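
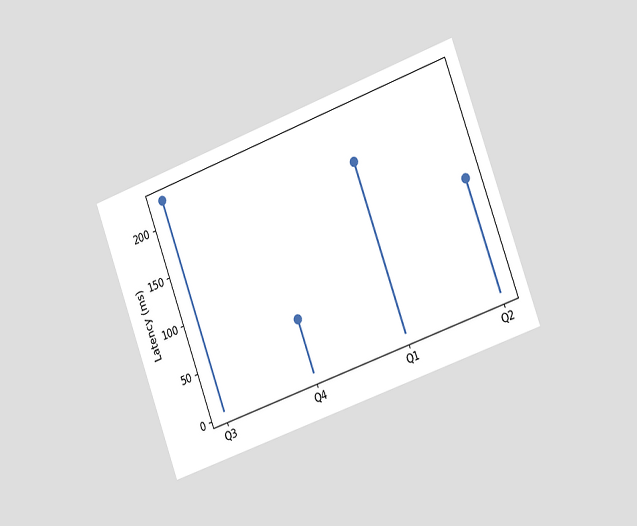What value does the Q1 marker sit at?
180ms

The chart is tilted about 20° counter-clockwise and viewed slightly from the right. The Q1 marker sits at 180ms.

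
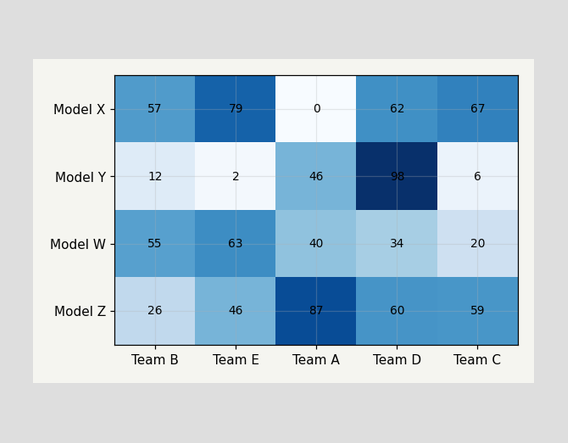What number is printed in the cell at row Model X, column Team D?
The (Model X, Team D) cell reads 62.

62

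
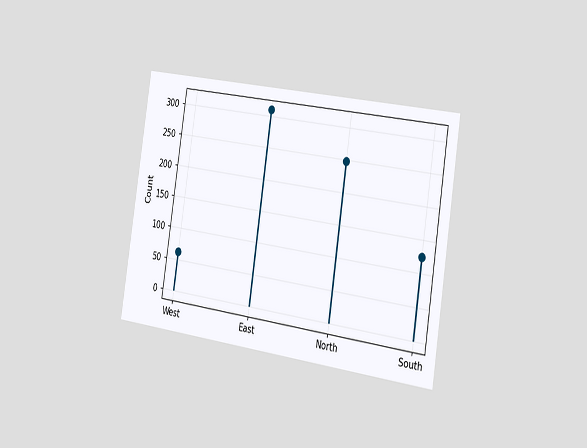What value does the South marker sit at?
The chart is tilted about 9° clockwise and viewed slightly from the right. The South marker sits at 124.

124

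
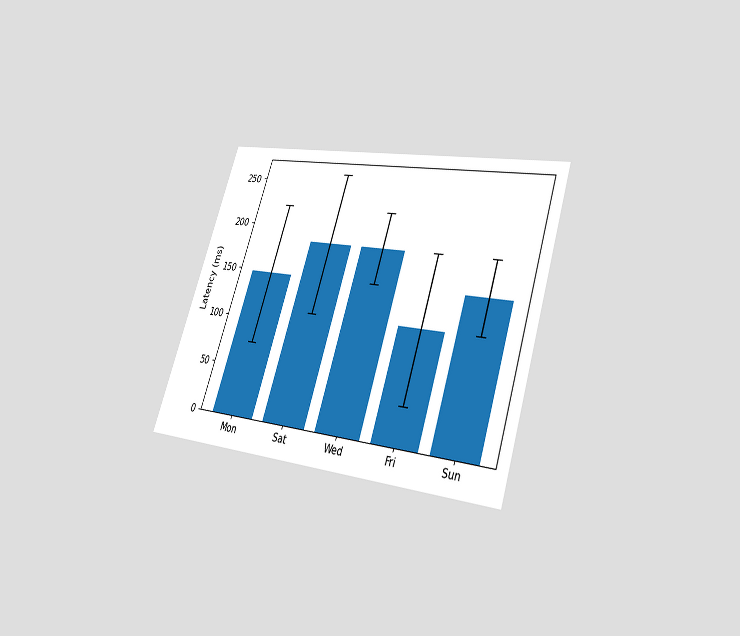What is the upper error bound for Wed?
The chart is tilted about 18° clockwise and viewed at a slight angle. The Wed bar's upper whisker reaches 222ms.

222ms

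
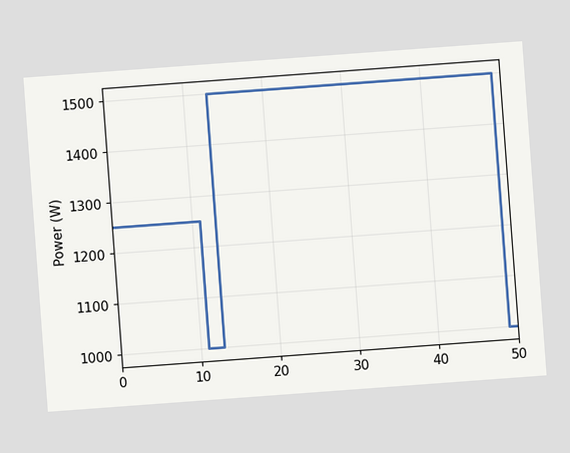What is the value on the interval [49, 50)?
1000W

The chart is tilted about 4° counter-clockwise. On [49, 50) the step sits at 1000W.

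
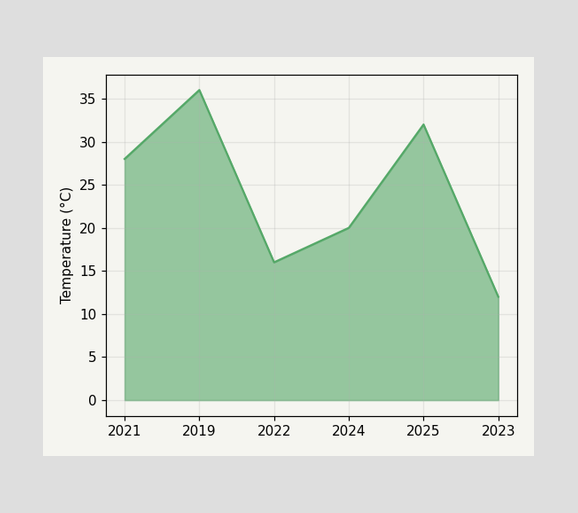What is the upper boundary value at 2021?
At 2021 the upper boundary is at 28°C.

28°C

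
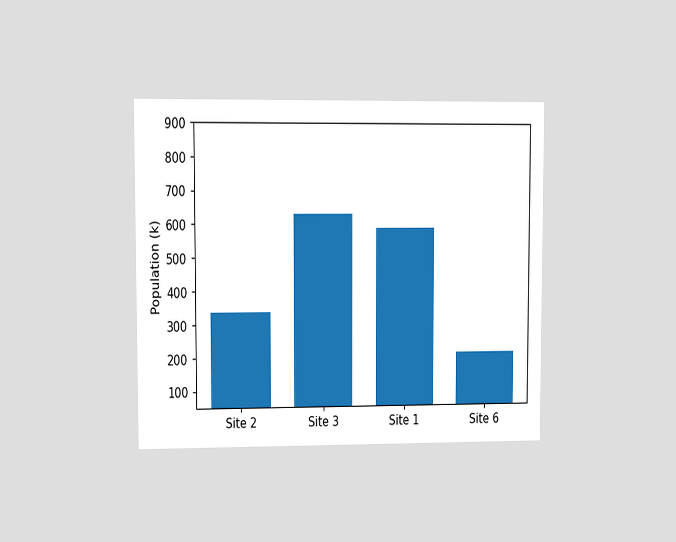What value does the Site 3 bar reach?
The chart is viewed at a slight angle. Reading along the chart's y-axis, the Site 3 bar reaches 630k.

630k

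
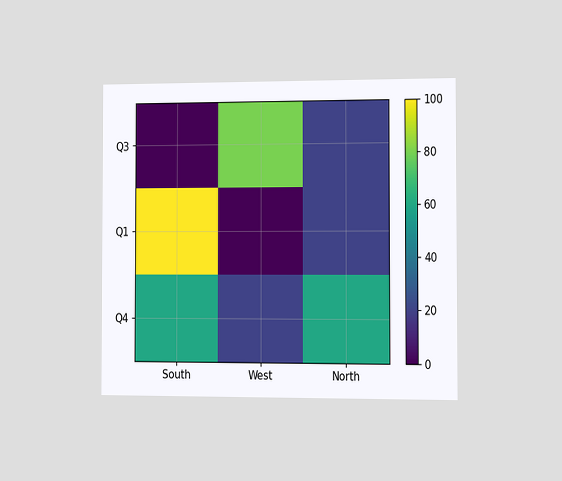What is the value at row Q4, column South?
60

The chart is viewed slightly from the right. Matching cell (Q4, South) against the colorbar gives 60.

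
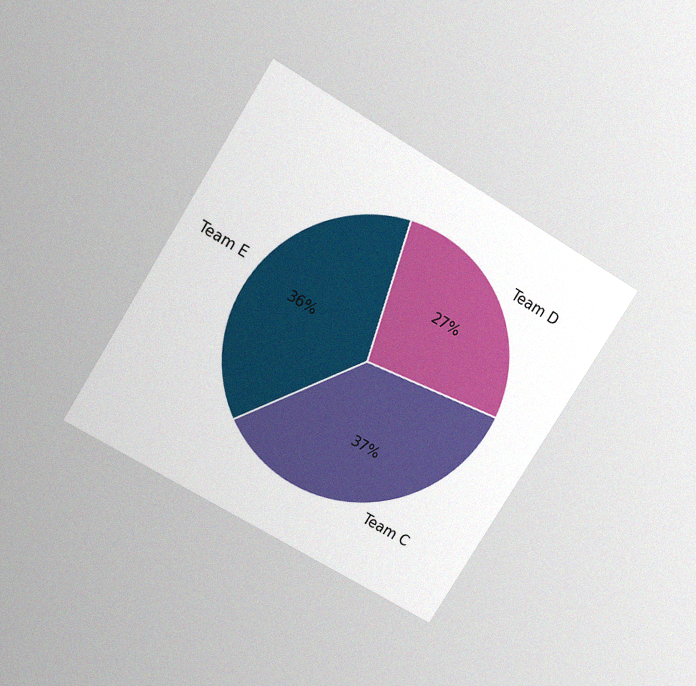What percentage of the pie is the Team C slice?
37%

The chart is tilted about 32° clockwise and viewed slightly from above, with some photo noise. The Team C slice takes up 37% of the pie.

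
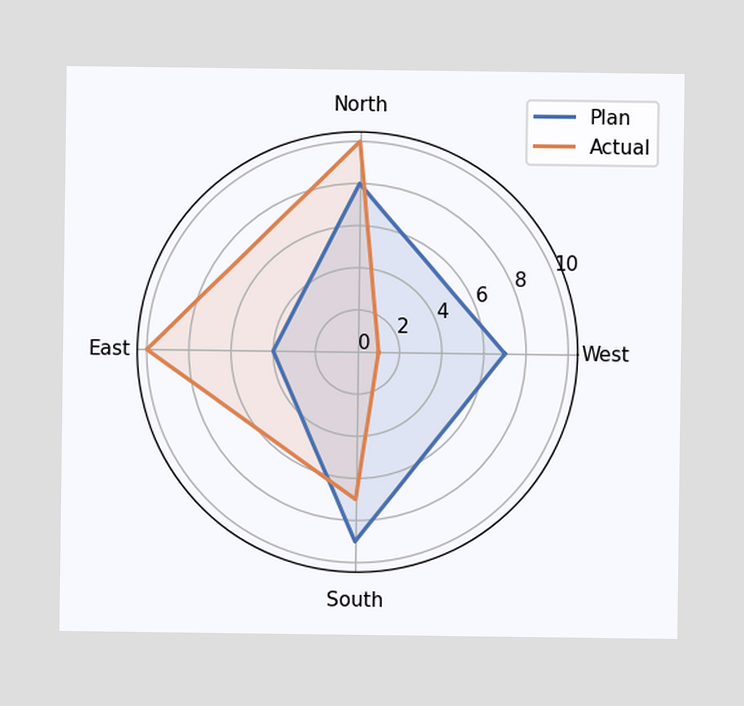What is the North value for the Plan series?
On the North axis, Plan reaches 8.

8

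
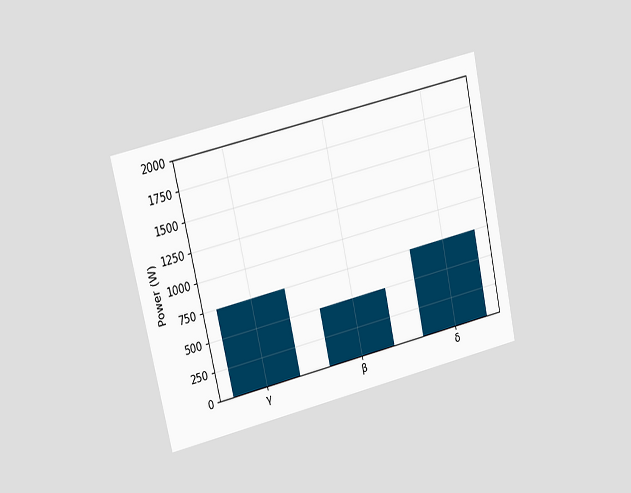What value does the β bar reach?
500W

The chart is tilted about 13° counter-clockwise and viewed at a slight angle. Reading along the chart's y-axis, the β bar reaches 500W.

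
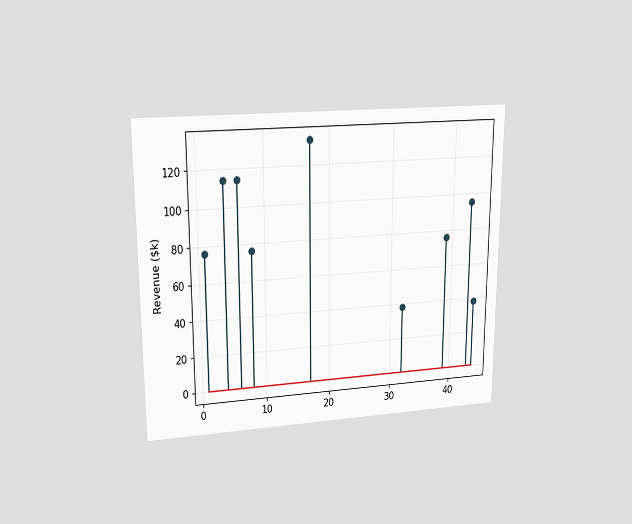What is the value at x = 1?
$76k

The chart is viewed at a slight angle. The stem at x=1 reaches $76k.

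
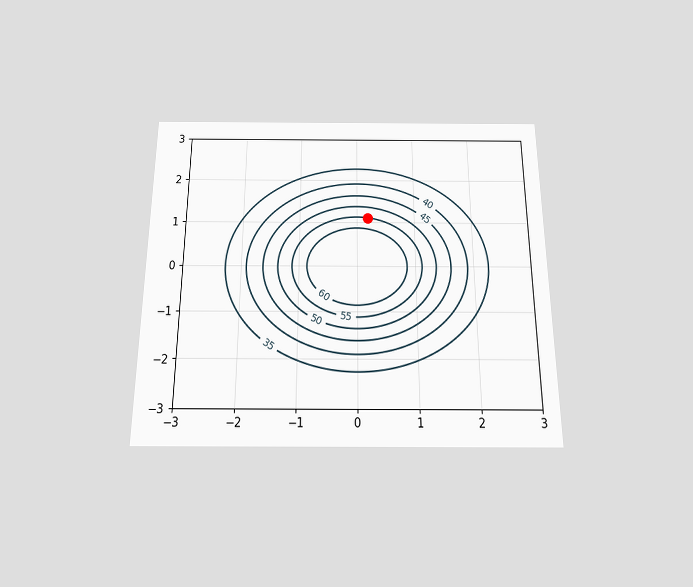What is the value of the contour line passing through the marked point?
55

The chart is viewed slightly from below. The marked point sits on the contour labelled 55.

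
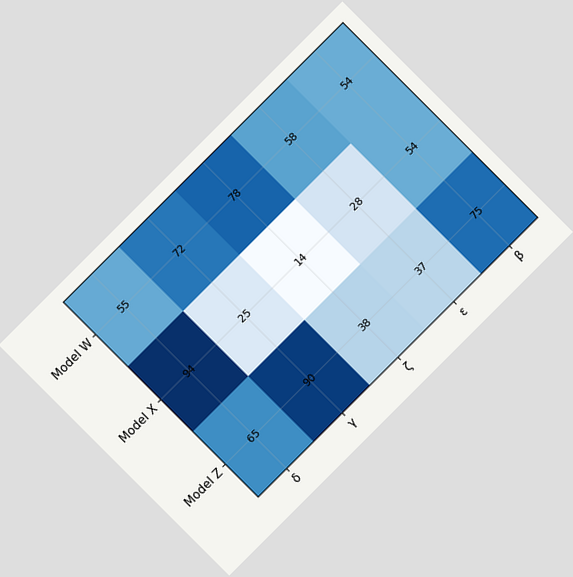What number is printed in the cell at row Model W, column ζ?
The chart is tilted about 45° counter-clockwise. The (Model W, ζ) cell reads 78.

78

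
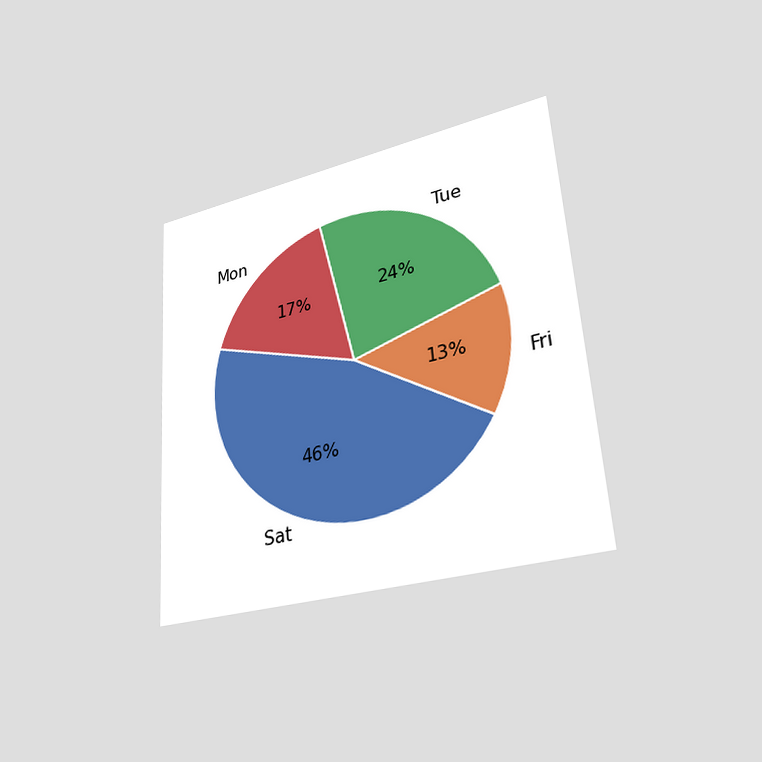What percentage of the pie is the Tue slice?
24%

The chart is tilted about 4° counter-clockwise and viewed at a slight angle. The Tue slice takes up 24% of the pie.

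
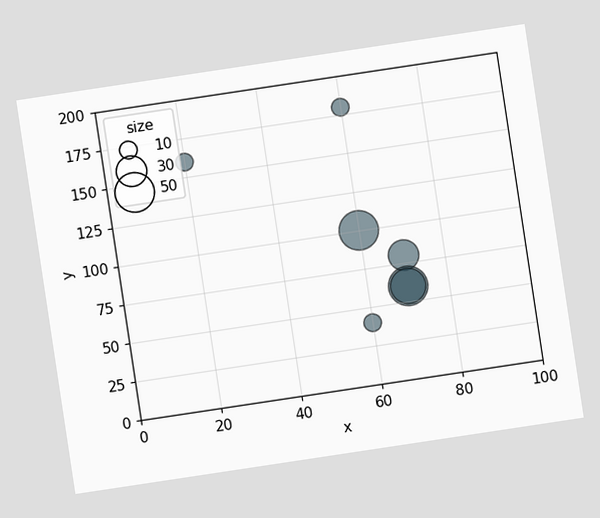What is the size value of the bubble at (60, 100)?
50

The chart is tilted about 9° counter-clockwise. Matching the bubble at (60, 100) against the size legend gives 50.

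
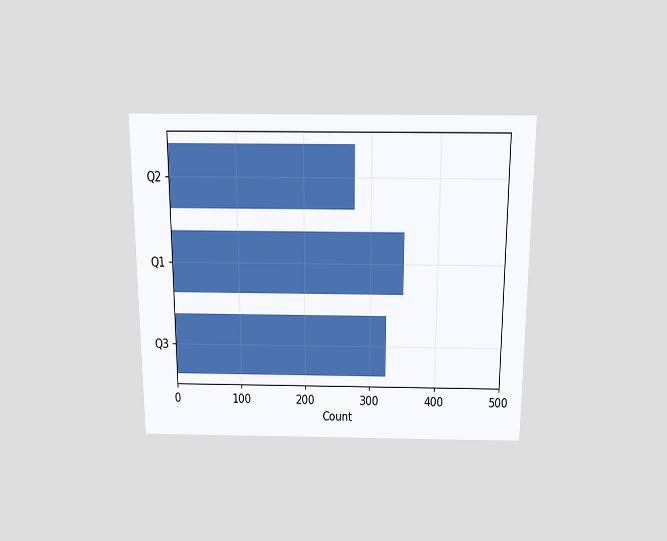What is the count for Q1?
The chart is viewed slightly from above. Reading along the chart's x-axis, the Q1 bar reaches 350.

350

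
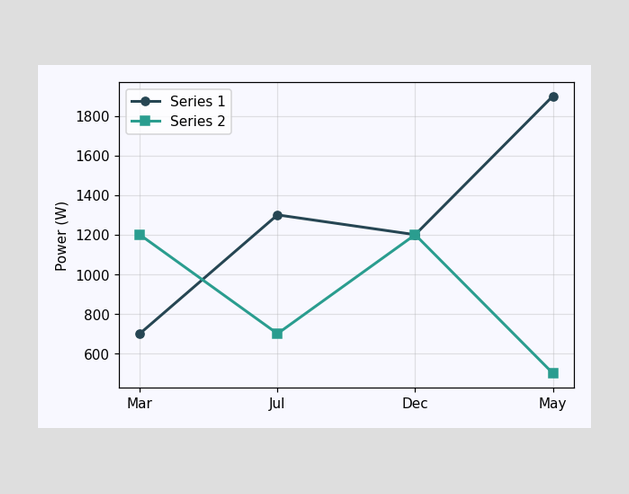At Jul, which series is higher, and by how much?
At Jul, Series 1 sits above the other line by 600W.

Series 1, by 600W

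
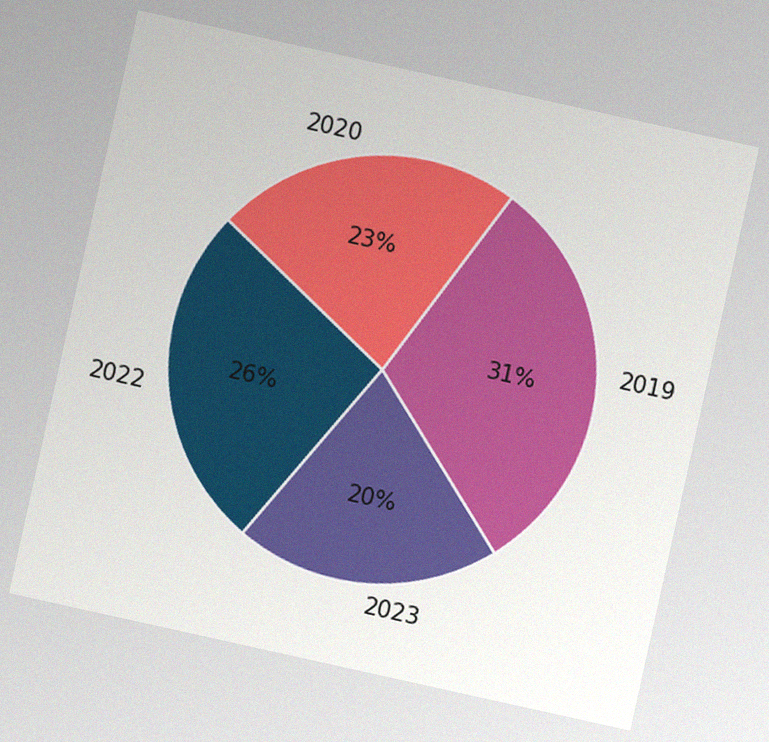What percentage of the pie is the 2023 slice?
The chart is tilted about 12° clockwise, with some photo noise. The 2023 slice takes up 20% of the pie.

20%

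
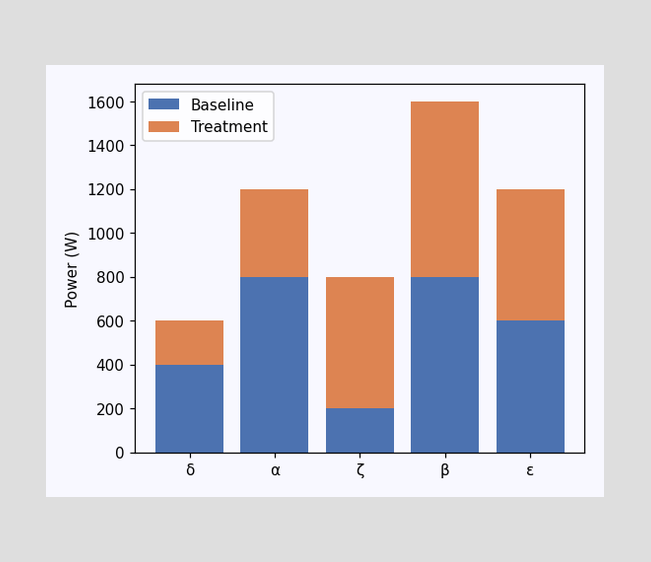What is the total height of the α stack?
The α stack's top reaches 1200W on the y-axis.

1200W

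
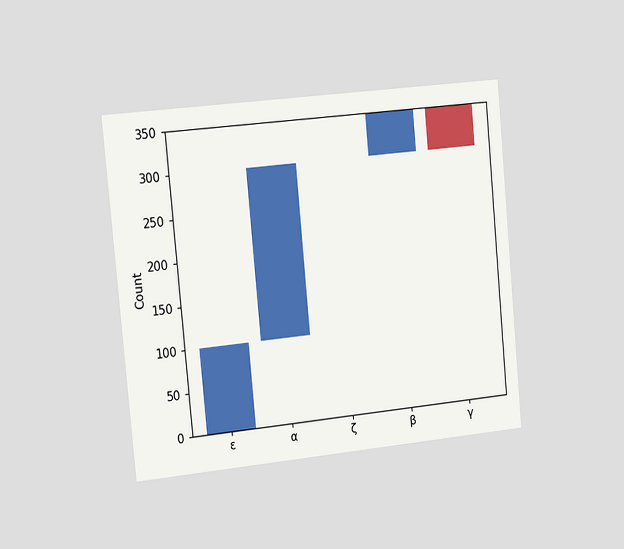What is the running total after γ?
300

The chart is tilted about 5° counter-clockwise and viewed slightly from the left. After γ the running total reaches 300.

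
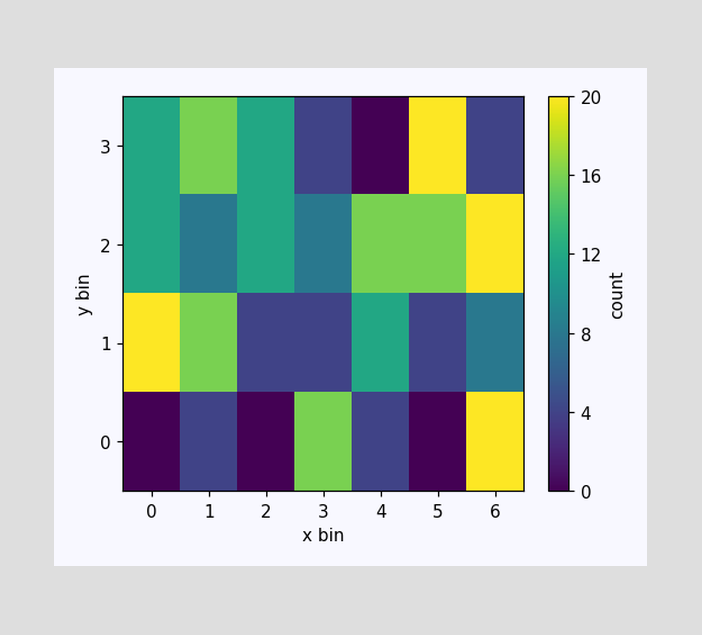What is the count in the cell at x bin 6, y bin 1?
8

Matching the cell (6, 1) against the colorbar gives 8.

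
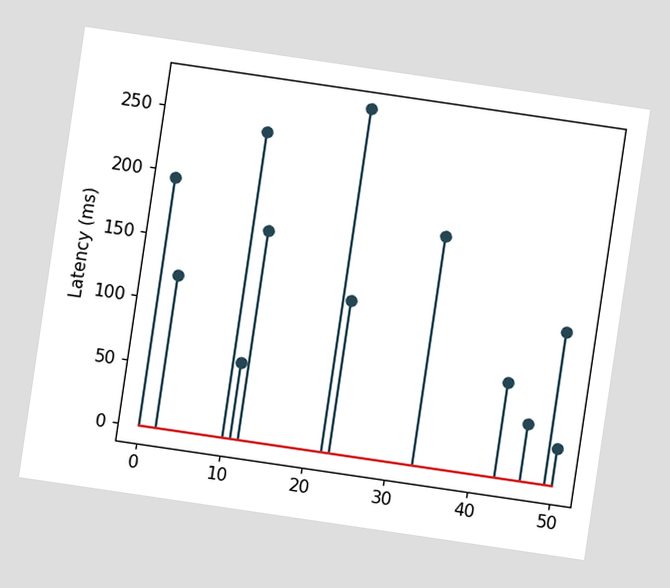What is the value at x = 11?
60ms

The chart is tilted about 8° clockwise. The stem at x=11 reaches 60ms.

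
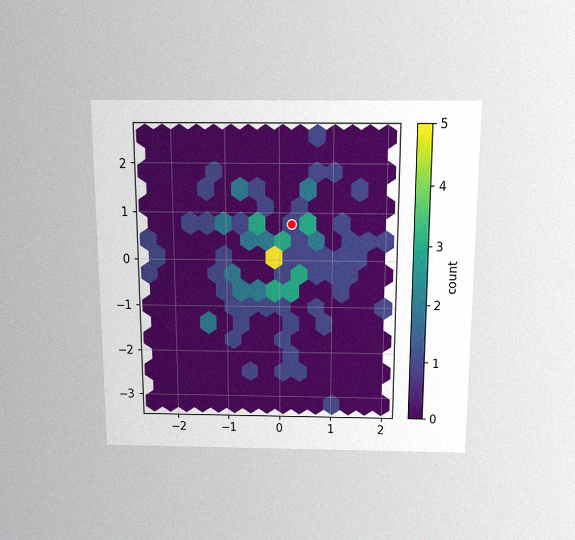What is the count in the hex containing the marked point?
1

The chart is viewed slightly from above, with some photo noise. The marked hex reads 1 on the colorbar.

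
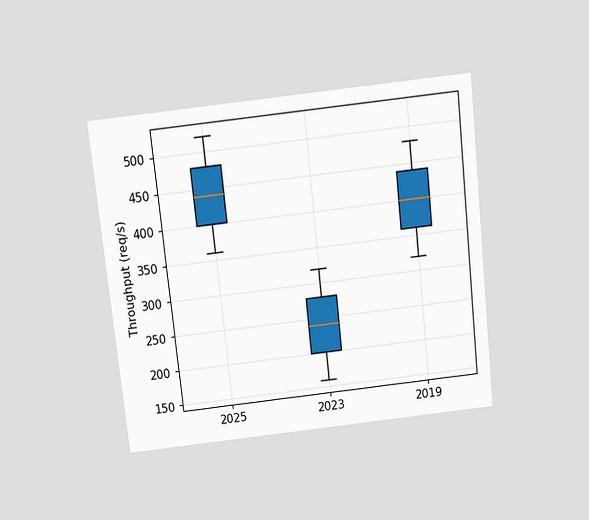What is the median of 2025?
440req/s

The chart is tilted about 6° counter-clockwise and viewed slightly from above. The median line in the 2025 box sits at 440req/s.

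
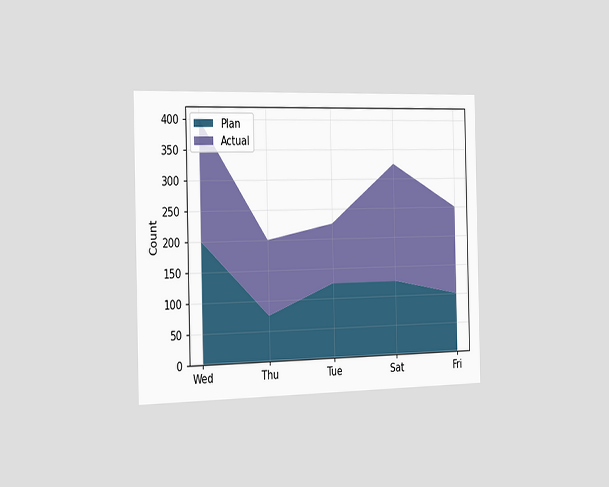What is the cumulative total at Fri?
The chart is viewed slightly from the left. The stacked total at Fri reaches 250.

250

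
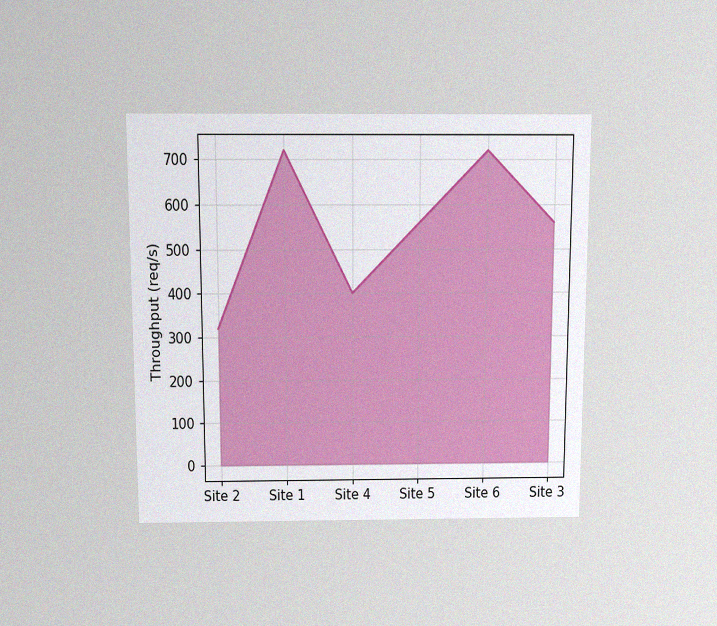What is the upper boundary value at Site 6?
720req/s

The chart is viewed slightly from above, with some photo noise. At Site 6 the upper boundary is at 720req/s.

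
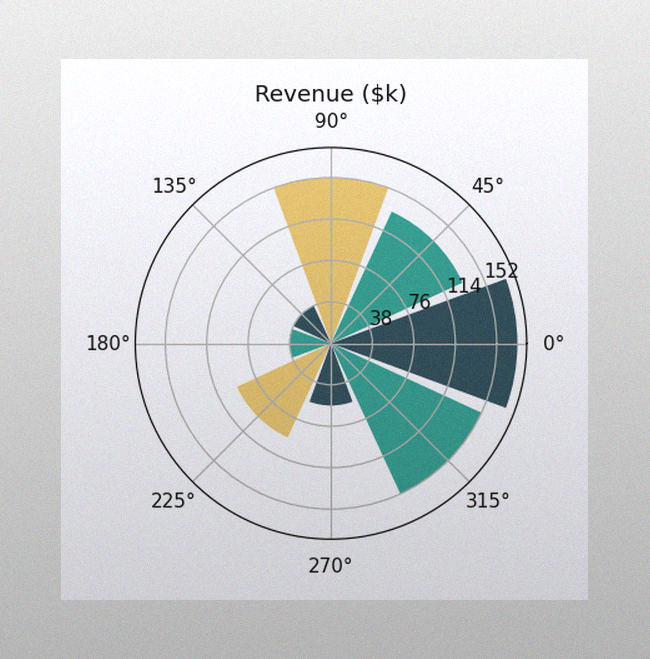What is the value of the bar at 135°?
The image has some photo noise and uneven lighting. The bar at 135° reaches $38k on the radial axis.

$38k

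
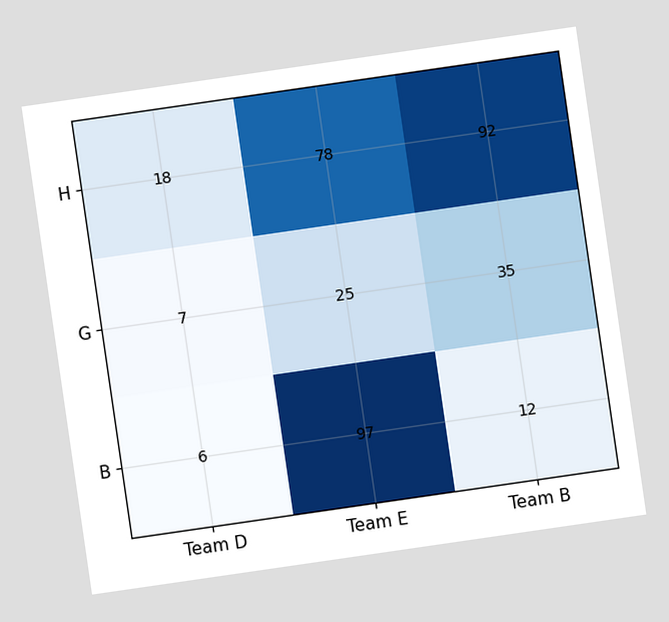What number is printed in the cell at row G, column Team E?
The chart is tilted about 8° counter-clockwise. The (G, Team E) cell reads 25.

25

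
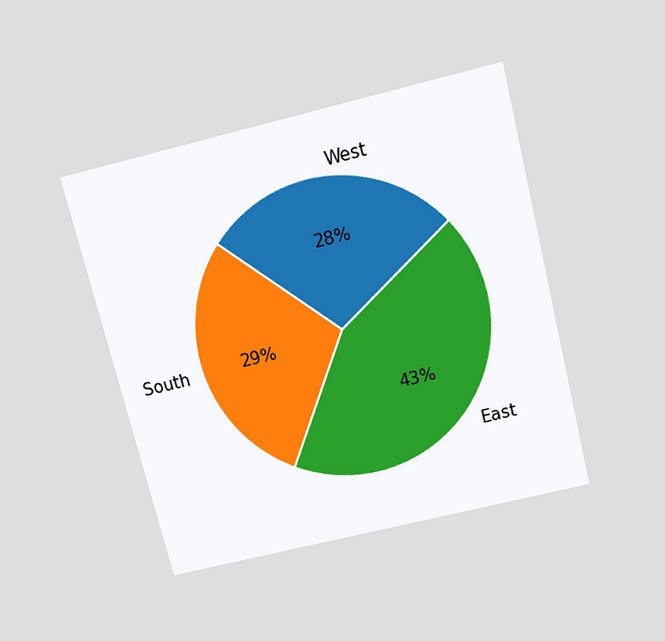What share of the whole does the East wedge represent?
43%

The chart is tilted about 14° counter-clockwise and viewed slightly from above. The East slice takes up 43% of the pie.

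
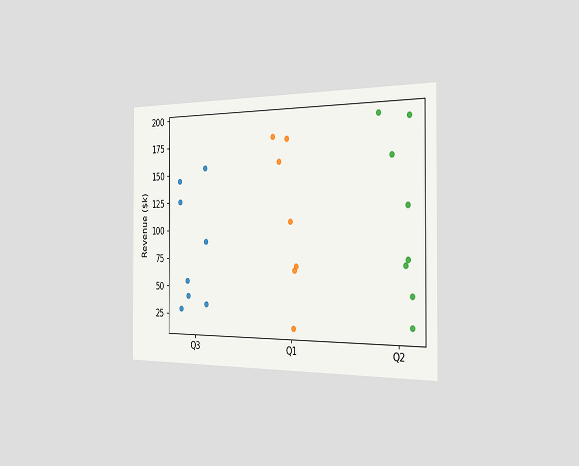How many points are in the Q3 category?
8

The chart is viewed slightly from the right. Counting the markers in the Q3 column gives 8.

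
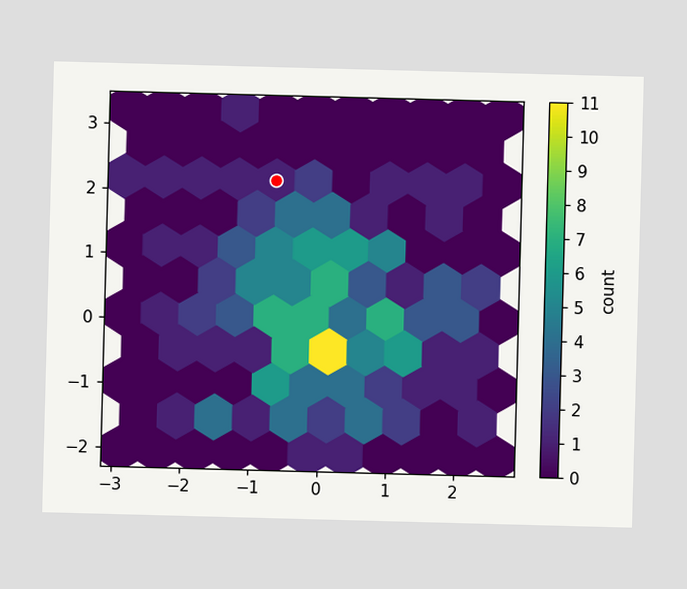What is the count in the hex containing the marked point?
The marked hex reads 1 on the colorbar.

1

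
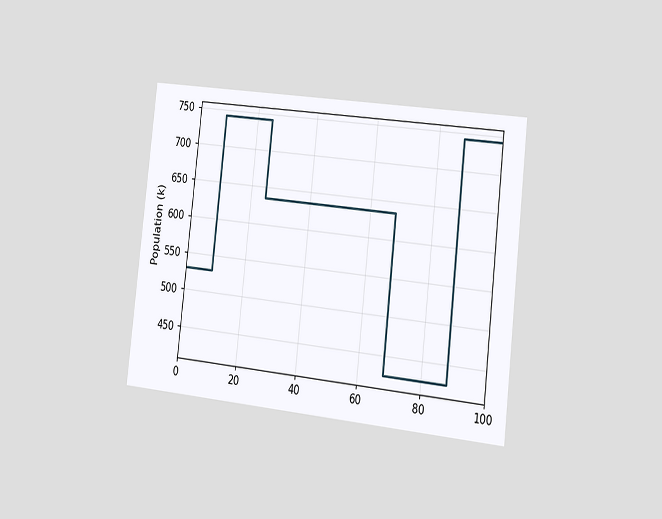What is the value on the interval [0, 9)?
The chart is tilted about 6° clockwise and viewed slightly from the right. On [0, 9) the step sits at 530k.

530k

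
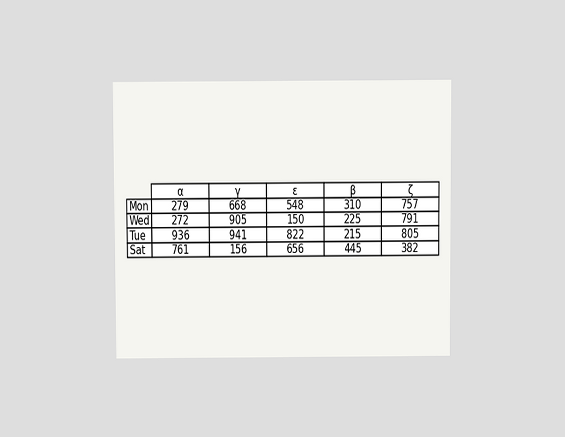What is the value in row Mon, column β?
The chart is viewed slightly from above. The (Mon, β) cell reads 310.

310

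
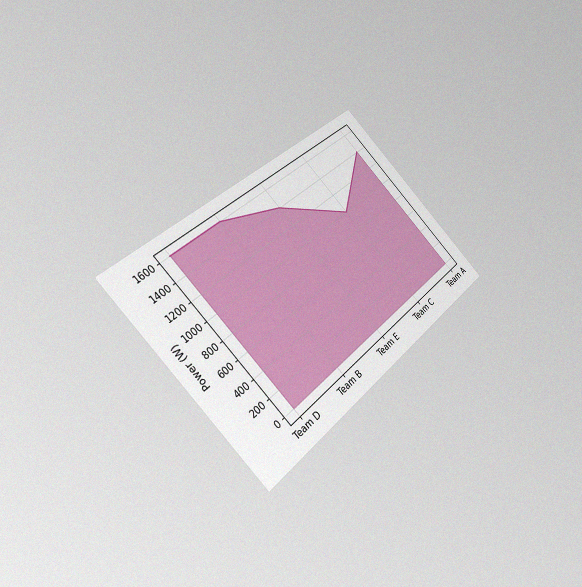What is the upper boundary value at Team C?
The chart is tilted about 45° counter-clockwise and viewed at a slight angle, with some photo noise. At Team C the upper boundary is at 1000W.

1000W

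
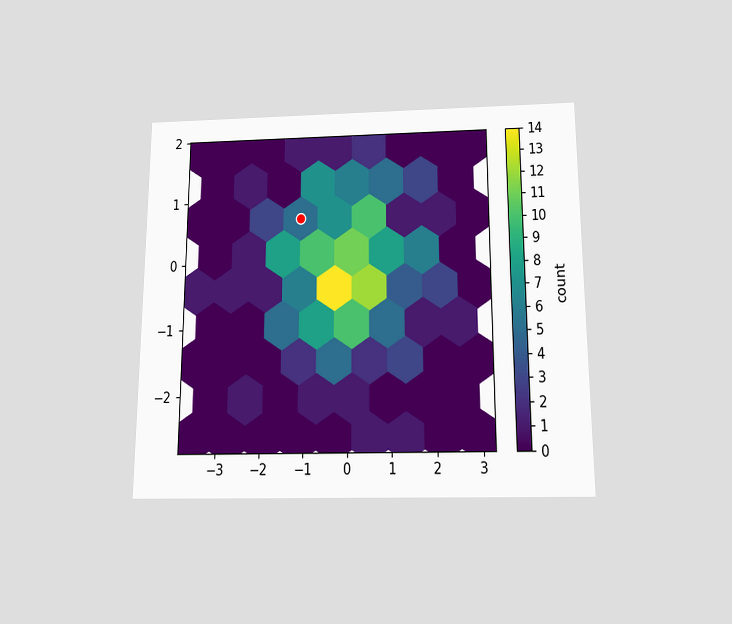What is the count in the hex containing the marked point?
The chart is viewed slightly from below. The marked hex reads 5 on the colorbar.

5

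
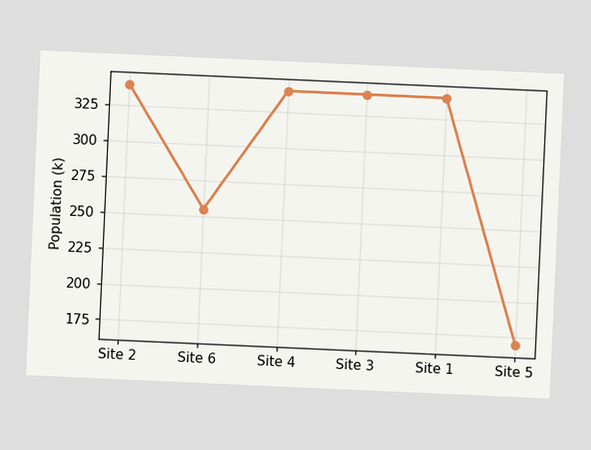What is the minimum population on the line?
The chart is tilted about 3° clockwise. The lowest point is at Site 5, and reading across to the y-axis gives 170k.

170k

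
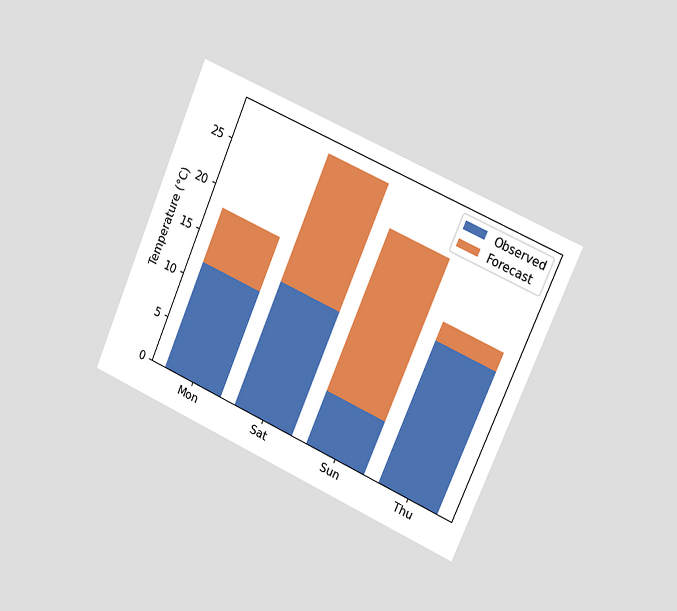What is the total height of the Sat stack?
The chart is tilted about 23° clockwise and viewed slightly from the right. The Sat stack's top reaches 28°C on the y-axis.

28°C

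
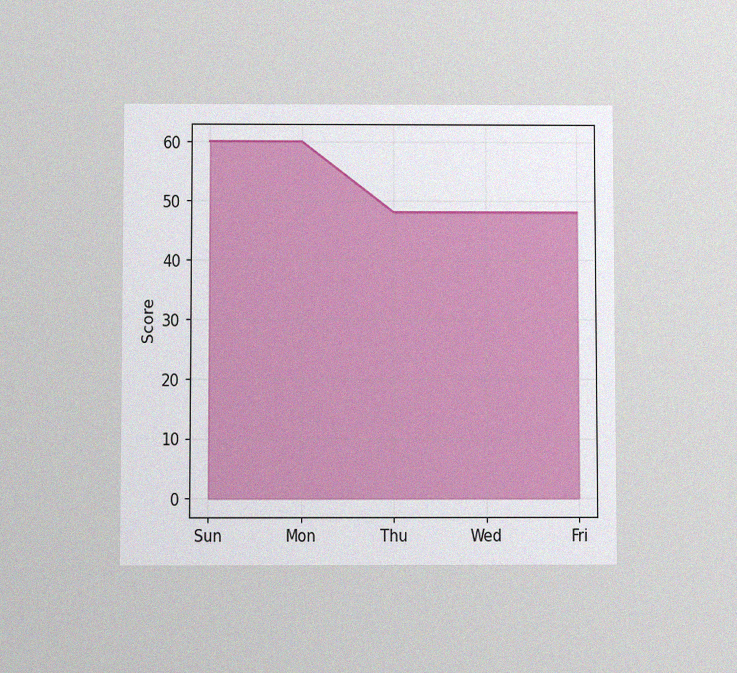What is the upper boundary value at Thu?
48

The chart is viewed at a slight angle, with some photo noise. At Thu the upper boundary is at 48.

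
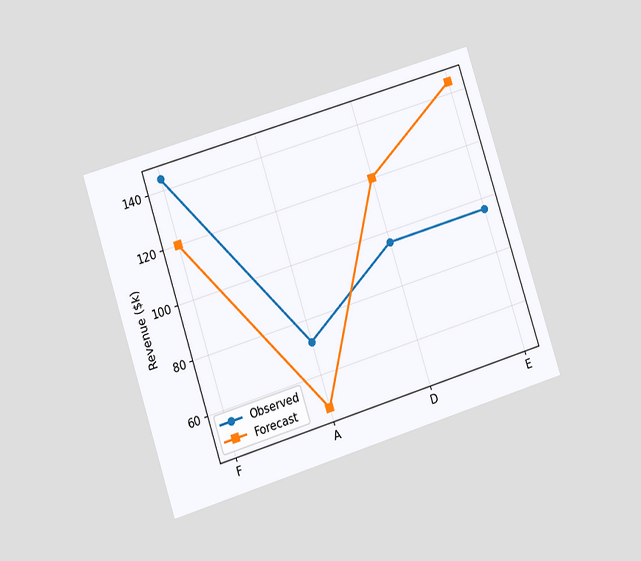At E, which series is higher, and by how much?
Forecast, by $48k

The chart is tilted about 18° counter-clockwise and viewed at a slight angle. At E, Forecast sits above the other line by $48k.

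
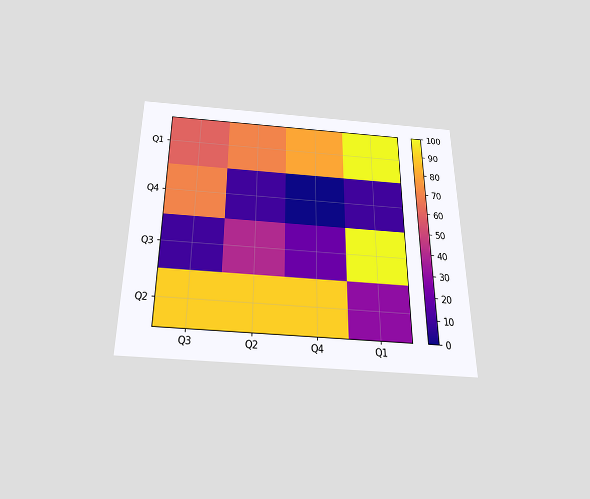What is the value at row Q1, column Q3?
The chart is viewed slightly from below. Matching cell (Q1, Q3) against the colorbar gives 60.

60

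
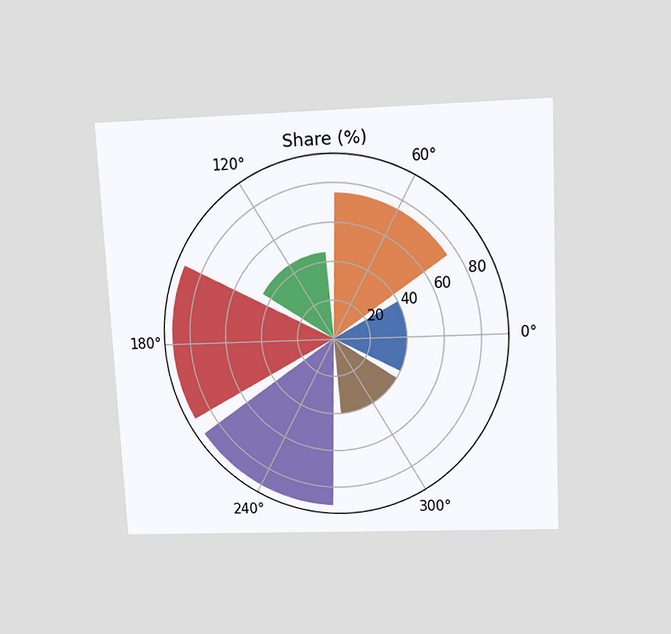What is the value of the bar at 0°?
40%

The chart is tilted about 3° counter-clockwise and viewed slightly from above. The bar at 0° reaches 40% on the radial axis.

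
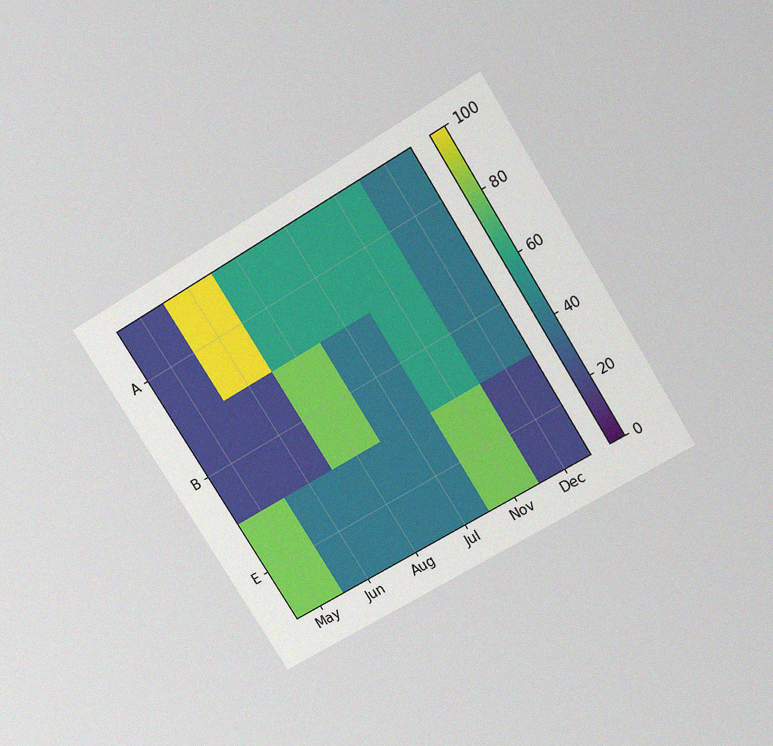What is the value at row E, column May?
The chart is tilted about 32° counter-clockwise and viewed slightly from above, with some photo noise. Matching cell (E, May) against the colorbar gives 80.

80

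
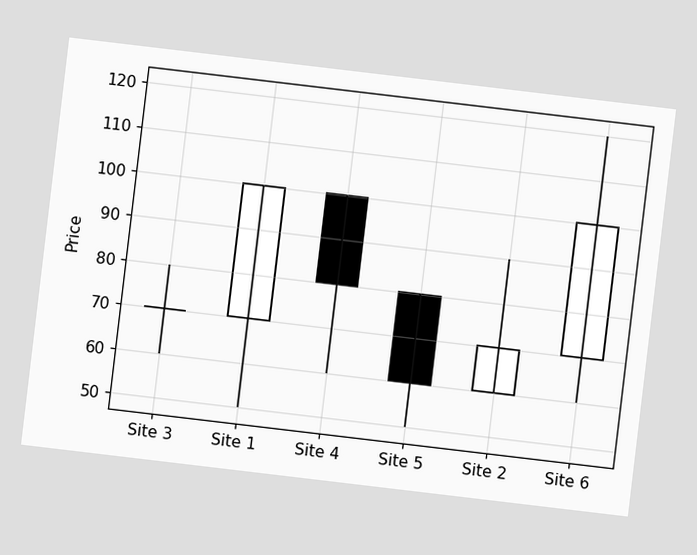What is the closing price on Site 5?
The chart is tilted about 7° clockwise. The Site 5 candle closes at 60.

60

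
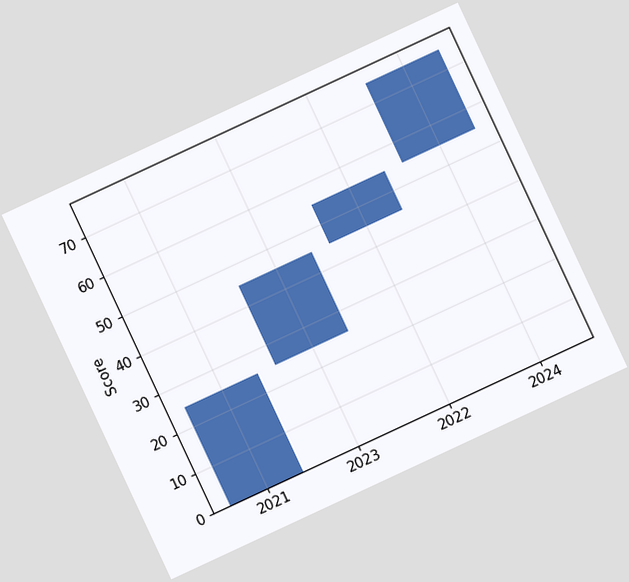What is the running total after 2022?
55

The chart is tilted about 25° counter-clockwise. After 2022 the running total reaches 55.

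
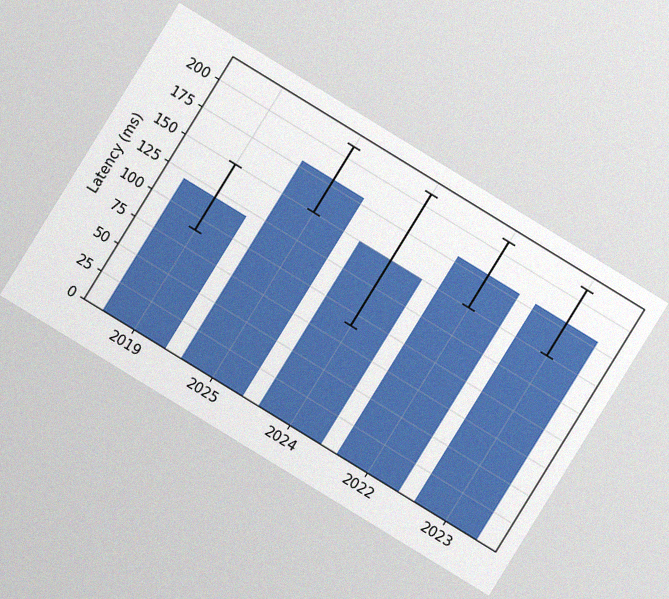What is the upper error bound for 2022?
210ms

The chart is tilted about 32° clockwise, with some photo noise. The 2022 bar's upper whisker reaches 210ms.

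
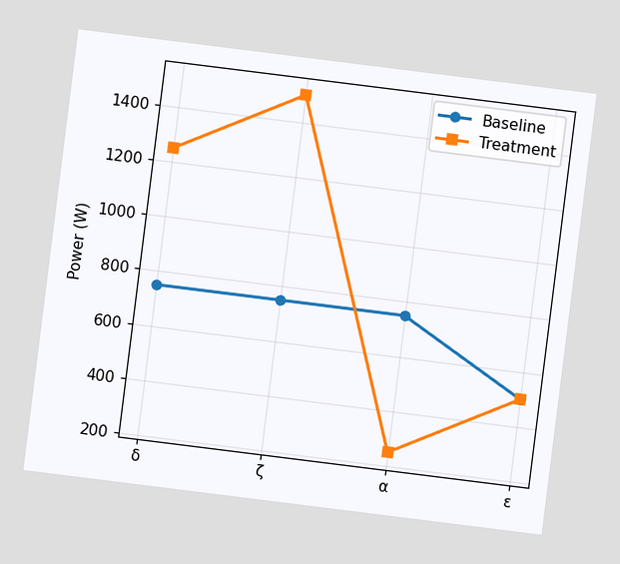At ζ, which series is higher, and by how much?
The chart is tilted about 7° clockwise. At ζ, Treatment sits above the other line by 750W.

Treatment, by 750W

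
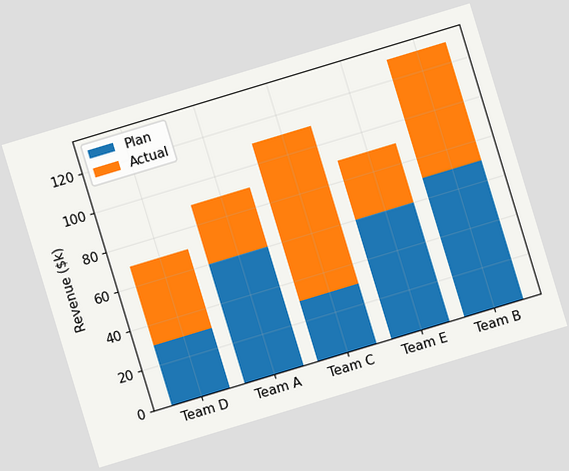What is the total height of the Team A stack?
The chart is tilted about 17° counter-clockwise. The Team A stack's top reaches $90k on the y-axis.

$90k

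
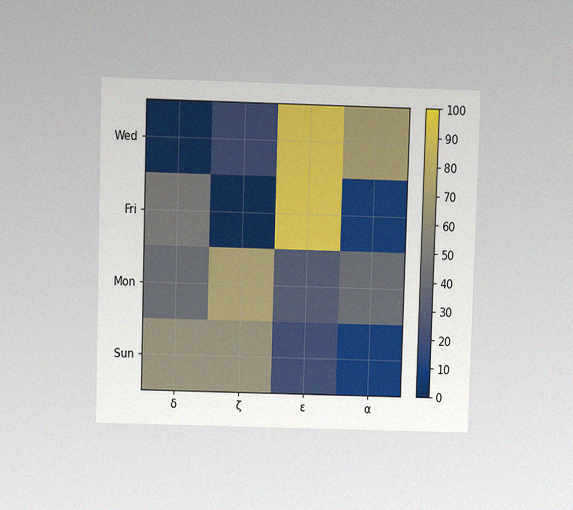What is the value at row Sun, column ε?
The chart is viewed slightly from above, with some photo noise. Matching cell (Sun, ε) against the colorbar gives 20.

20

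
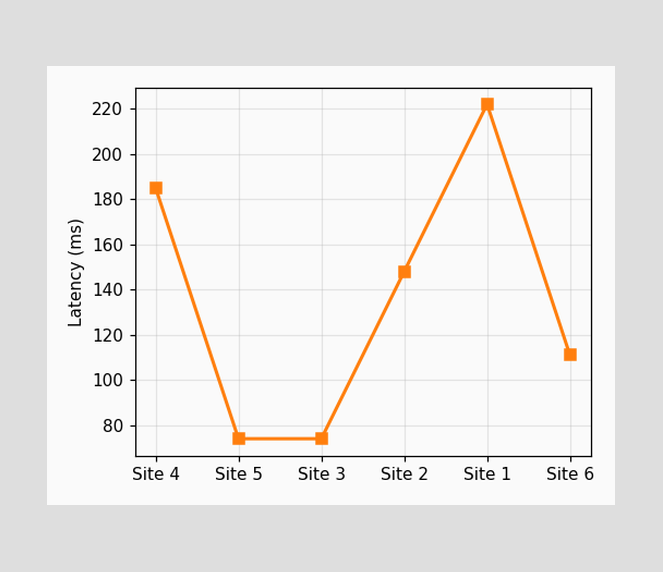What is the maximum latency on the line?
The highest point is at Site 1, and reading across to the y-axis gives 222ms.

222ms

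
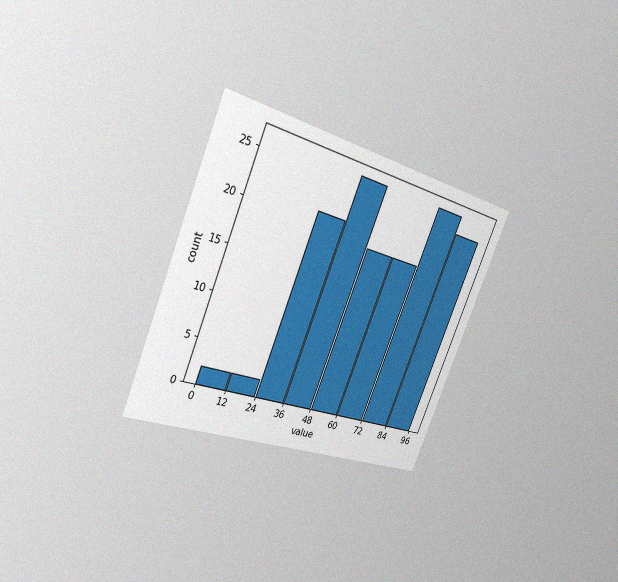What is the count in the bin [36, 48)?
The chart is tilted about 22° clockwise and viewed slightly from the left, with some photo noise. The [36, 48) bin has height 26.

26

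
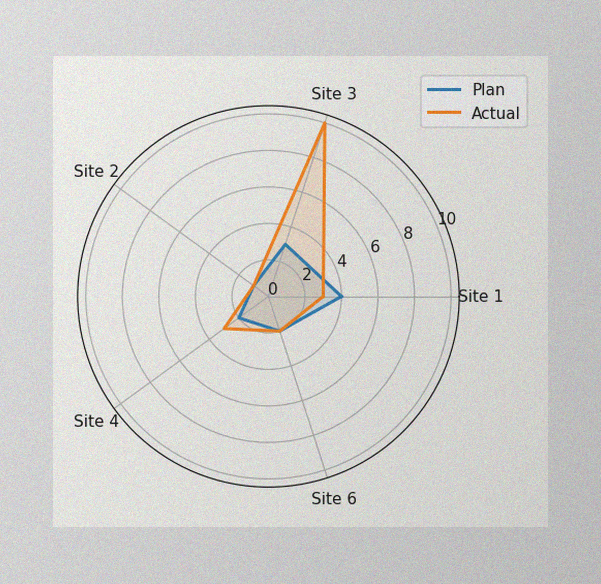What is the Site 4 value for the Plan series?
The image has some photo noise and uneven lighting. On the Site 4 axis, Plan reaches 2.

2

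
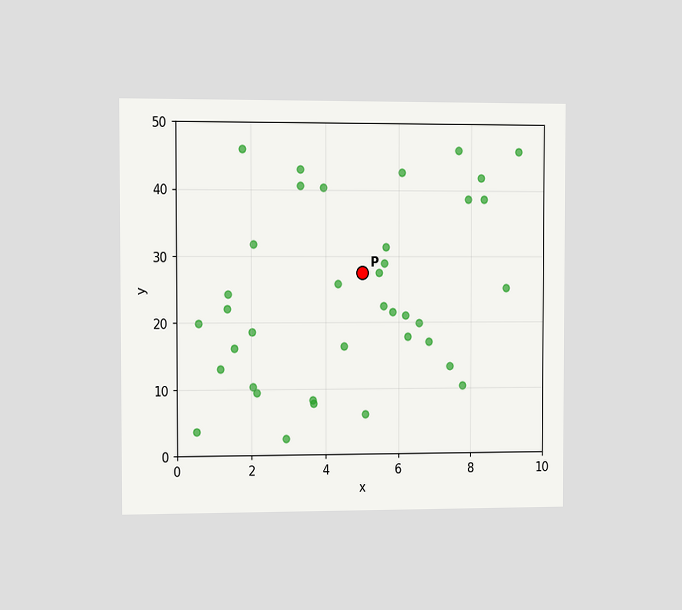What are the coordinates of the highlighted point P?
(5, 27.5)

The chart is viewed slightly from the left. Following the gridlines from P to each axis, P sits at (5, 27.5).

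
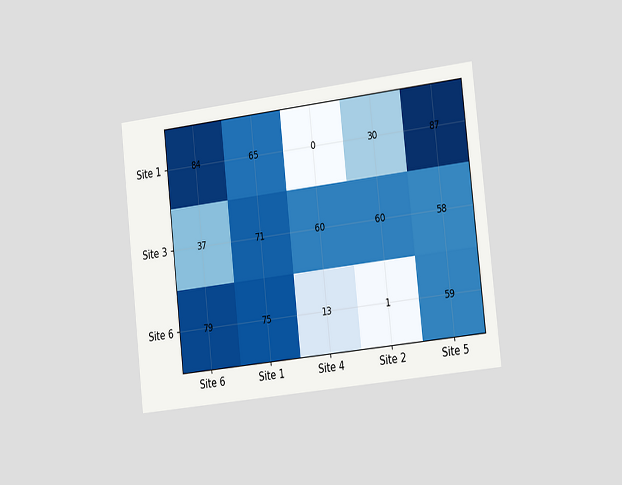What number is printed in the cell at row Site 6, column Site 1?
75

The chart is tilted about 6° counter-clockwise and viewed slightly from the right. The (Site 6, Site 1) cell reads 75.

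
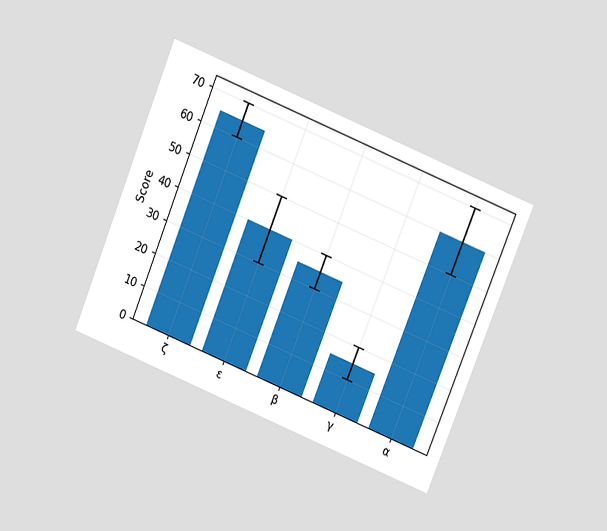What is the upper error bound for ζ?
The chart is tilted about 22° clockwise and viewed slightly from above. The ζ bar's upper whisker reaches 70.

70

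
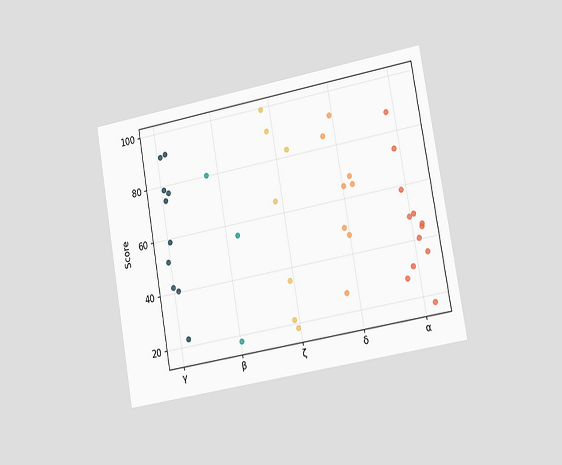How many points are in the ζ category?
The chart is tilted about 10° counter-clockwise and viewed slightly from the right. Counting the markers in the ζ column gives 7.

7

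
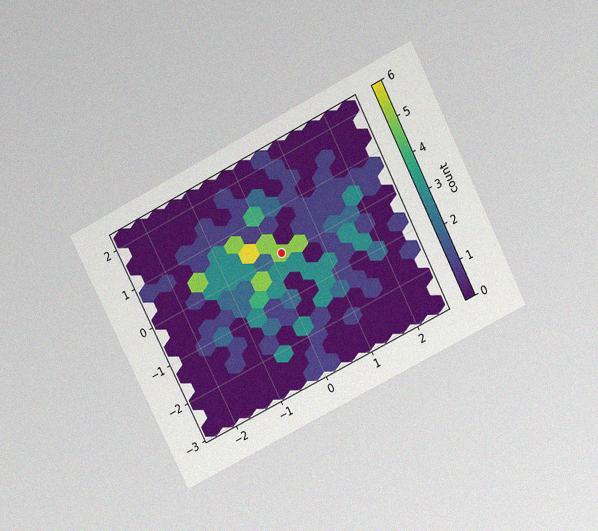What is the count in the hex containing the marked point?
The chart is tilted about 27° counter-clockwise and viewed slightly from above, with some photo noise. The marked hex reads 5 on the colorbar.

5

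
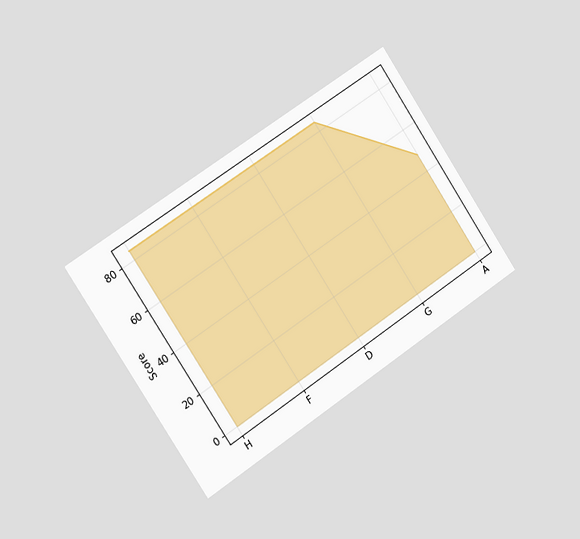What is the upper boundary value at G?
84

The chart is tilted about 34° counter-clockwise and viewed slightly from the left. At G the upper boundary is at 84.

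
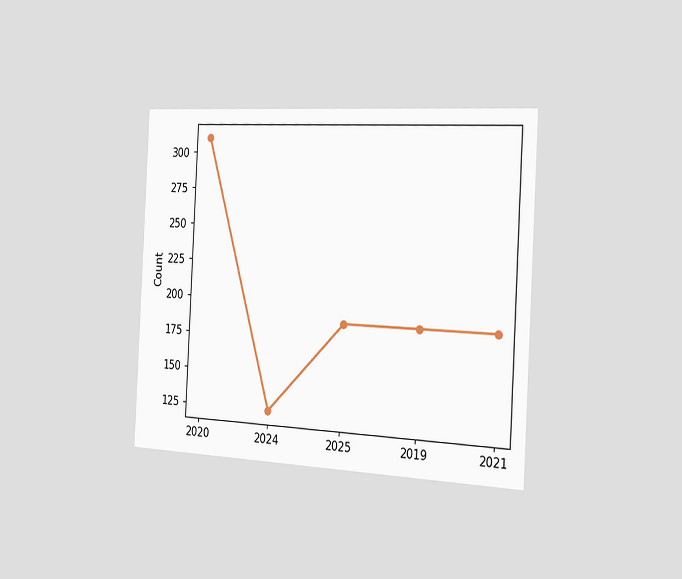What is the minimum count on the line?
The chart is tilted about 3° clockwise and viewed slightly from the right. The lowest point is at 2024, and reading across to the y-axis gives 124.

124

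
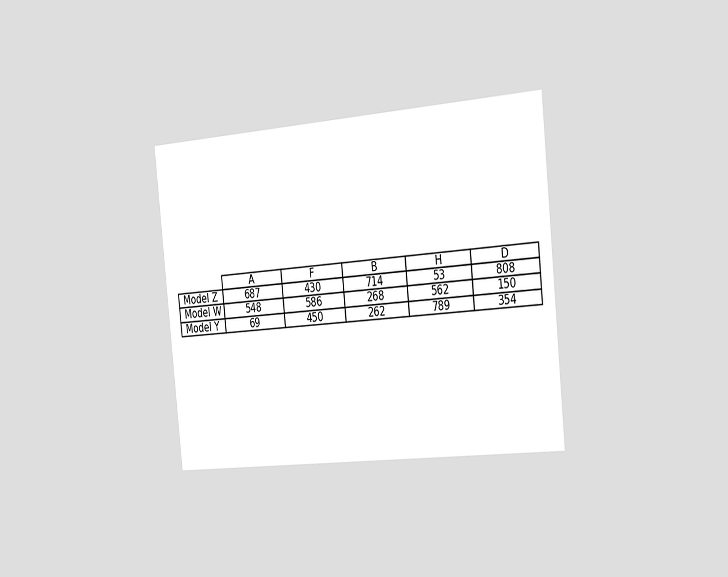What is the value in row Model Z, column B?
The chart is tilted about 6° counter-clockwise and viewed slightly from the right. The (Model Z, B) cell reads 714.

714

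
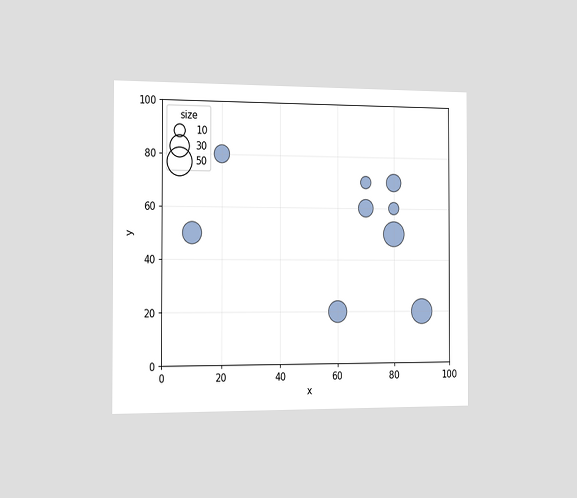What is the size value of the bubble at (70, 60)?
20

The chart is viewed slightly from the left. Matching the bubble at (70, 60) against the size legend gives 20.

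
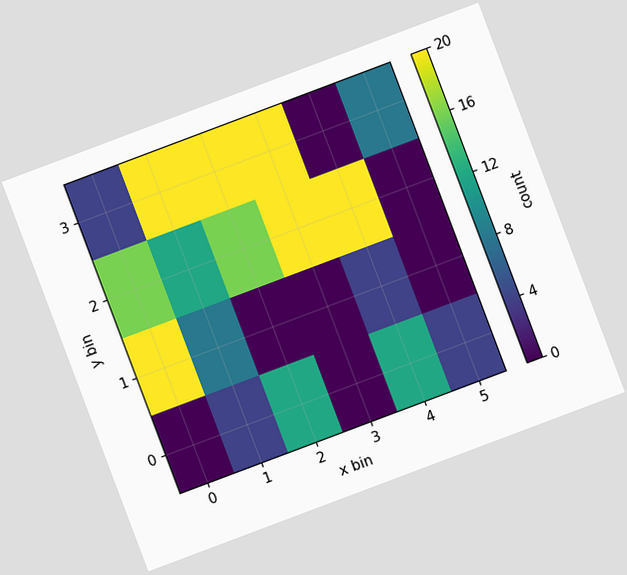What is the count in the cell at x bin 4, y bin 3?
The chart is tilted about 21° counter-clockwise. Matching the cell (4, 3) against the colorbar gives 0.

0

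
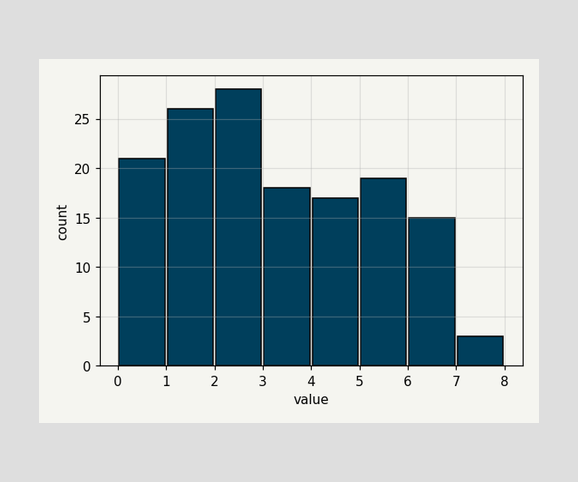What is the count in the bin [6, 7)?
The [6, 7) bin has height 15.

15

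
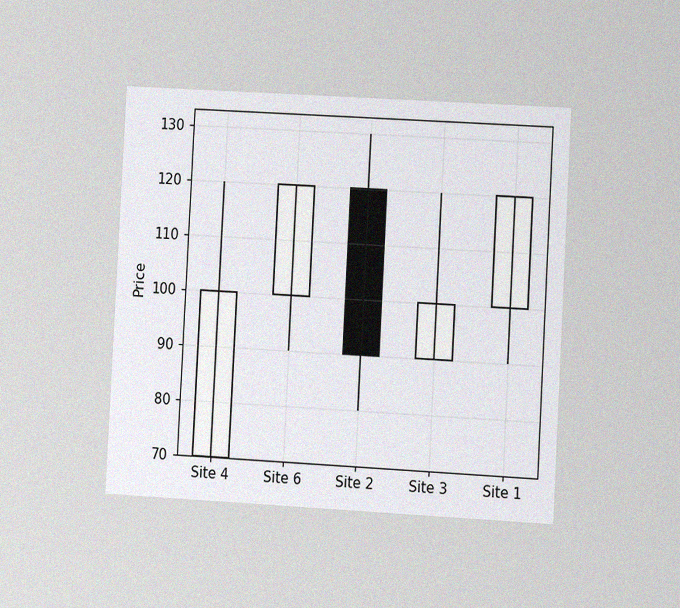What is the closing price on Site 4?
The chart is tilted about 3° clockwise and viewed at a slight angle, with some photo noise. The Site 4 candle closes at 100.

100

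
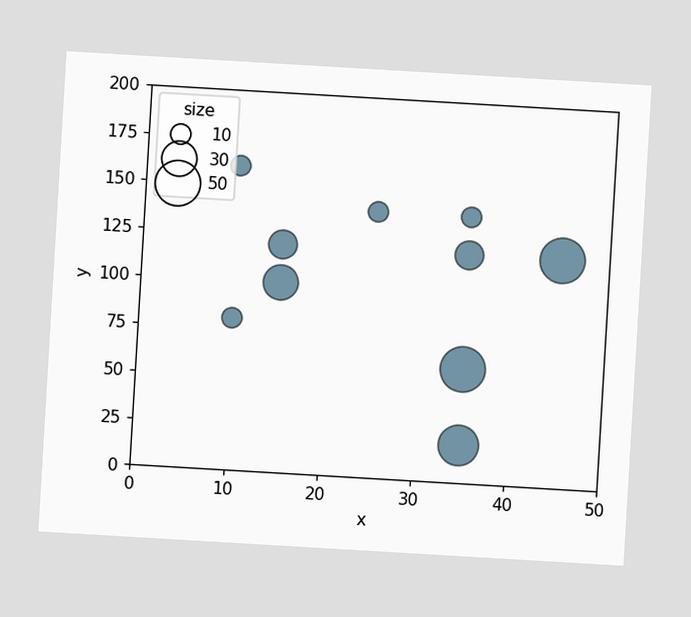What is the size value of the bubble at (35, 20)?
40

The chart is tilted about 3° clockwise. Matching the bubble at (35, 20) against the size legend gives 40.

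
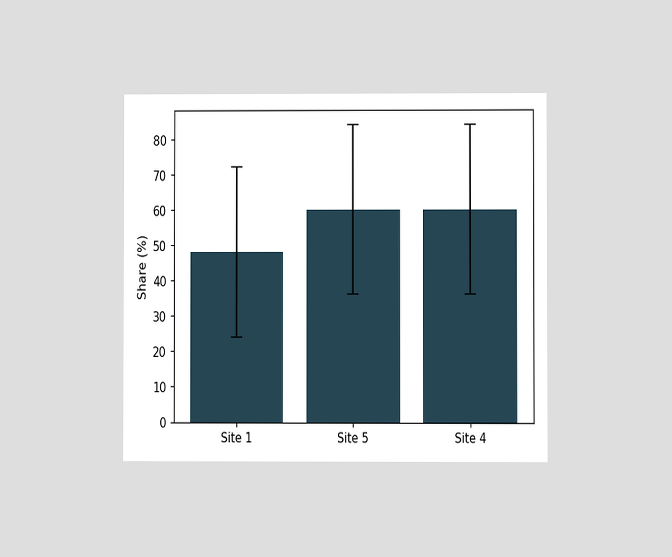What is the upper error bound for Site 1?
The chart is viewed at a slight angle. The Site 1 bar's upper whisker reaches 72%.

72%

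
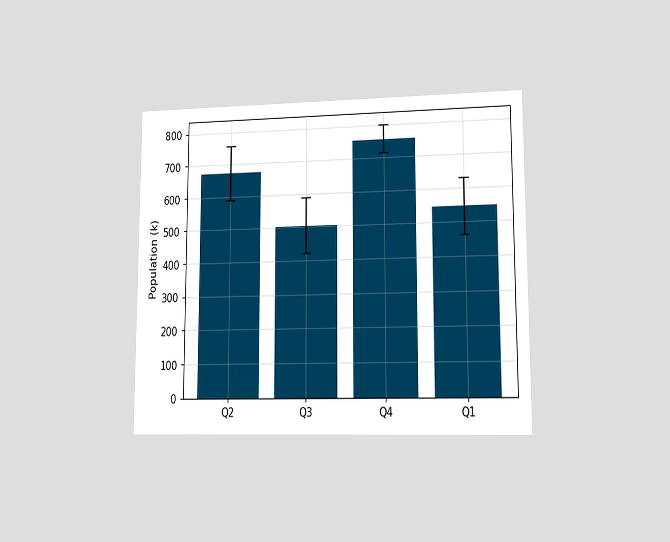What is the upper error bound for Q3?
588k

The chart is viewed at a slight angle. The Q3 bar's upper whisker reaches 588k.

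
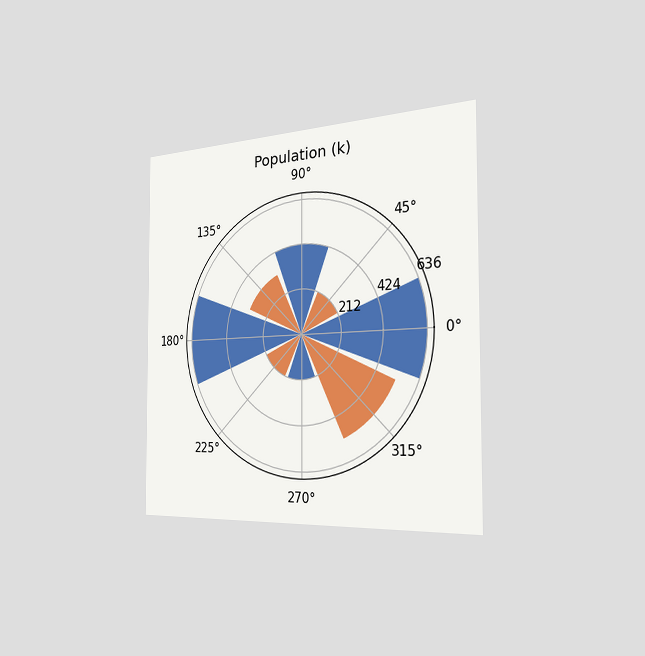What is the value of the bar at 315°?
The chart is viewed slightly from the right. The bar at 315° reaches 530k on the radial axis.

530k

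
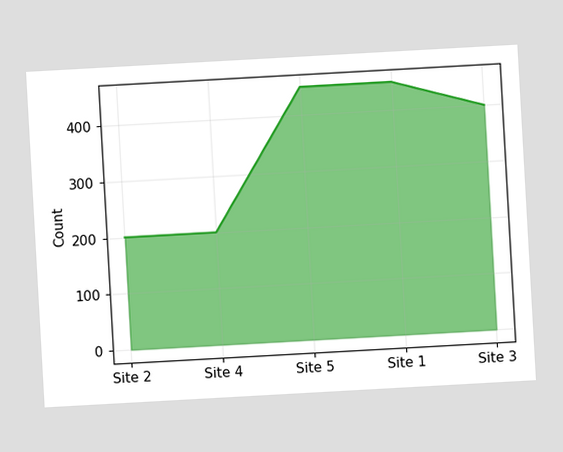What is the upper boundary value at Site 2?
200

The chart is tilted about 3° counter-clockwise. At Site 2 the upper boundary is at 200.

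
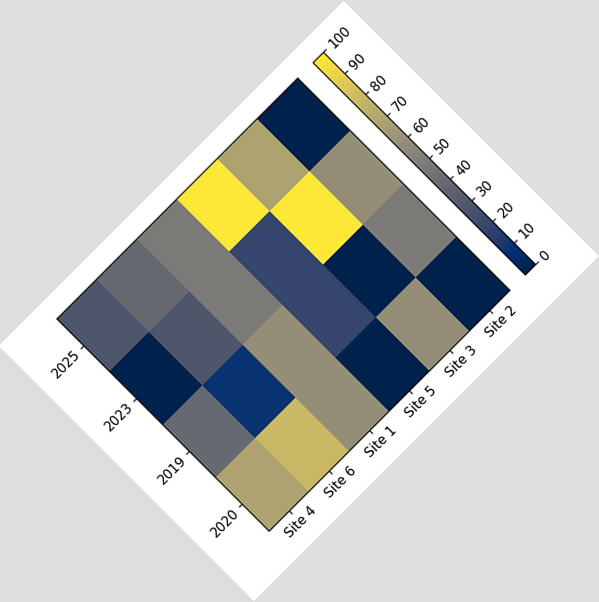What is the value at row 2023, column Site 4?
The chart is tilted about 45° counter-clockwise. Matching cell (2023, Site 4) against the colorbar gives 0.

0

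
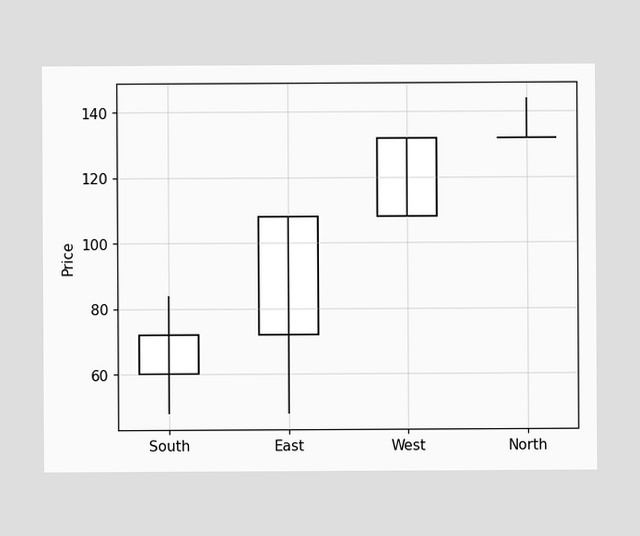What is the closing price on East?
The East candle closes at 108.

108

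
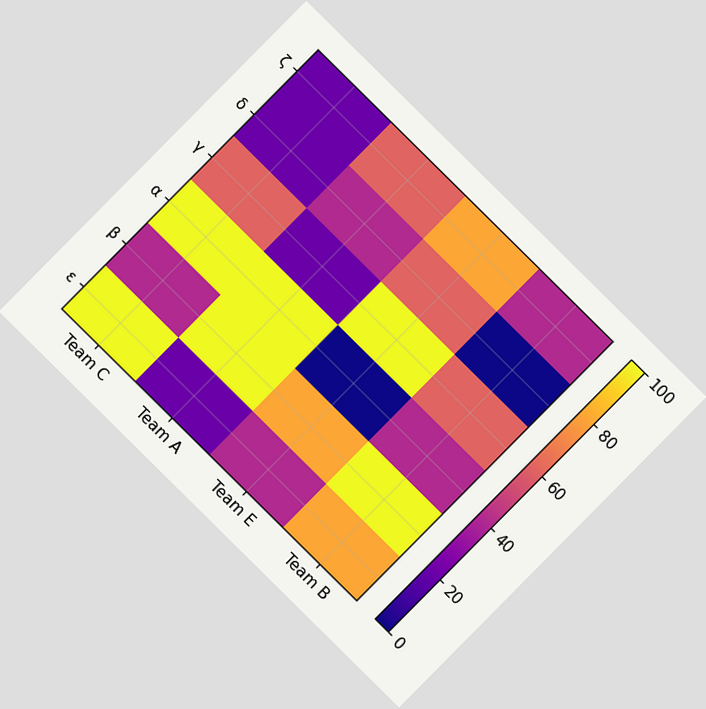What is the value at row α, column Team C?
100

The chart is tilted about 45° clockwise. Matching cell (α, Team C) against the colorbar gives 100.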